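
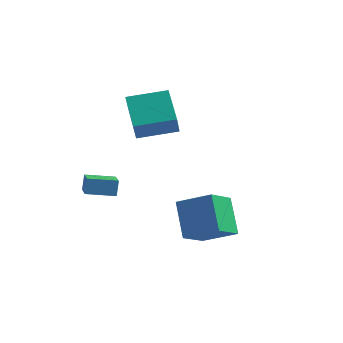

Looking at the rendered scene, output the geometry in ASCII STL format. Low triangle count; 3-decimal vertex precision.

solid 
facet normal -0.419 0.446 0.791
outer loop
vertex 1.295 -1.666 -1.672
vertex 2.852 -1.433 -0.979
vertex 1.419 -0.162 -2.455
endloop
endfacet
facet normal -0.905 -0.135 -0.403
outer loop
vertex 2.248 -1.047 -4.021
vertex 1.295 -1.666 -1.672
vertex 1.419 -0.162 -2.455
endloop
endfacet
facet normal -0.418 0.447 0.791
outer loop
vertex 1.419 -0.162 -2.455
vertex 2.852 -1.433 -0.979
vertex 2.976 0.07 -1.763
endloop
endfacet
facet normal 0.073 0.884 -0.461
outer loop
vertex 2.976 0.07 -1.763
vertex 2.248 -1.047 -4.021
vertex 1.419 -0.162 -2.455
endloop
endfacet
facet normal -0.073 -0.884 0.461
outer loop
vertex 1.295 -1.666 -1.672
vertex 3.681 -2.318 -2.545
vertex 2.852 -1.433 -0.979
endloop
endfacet
facet normal -0.905 -0.136 -0.403
outer loop
vertex 2.124 -2.55 -3.237
vertex 1.295 -1.666 -1.672
vertex 2.248 -1.047 -4.021
endloop
endfacet
facet normal -0.073 -0.884 0.461
outer loop
vertex 2.124 -2.55 -3.237
vertex 3.681 -2.318 -2.545
vertex 1.295 -1.666 -1.672
endloop
endfacet
facet normal 0.905 0.135 0.403
outer loop
vertex 2.852 -1.433 -0.979
vertex 3.681 -2.318 -2.545
vertex 2.976 0.07 -1.763
endloop
endfacet
facet normal 0.073 0.884 -0.461
outer loop
vertex 3.805 -0.814 -3.328
vertex 2.248 -1.047 -4.021
vertex 2.976 0.07 -1.763
endloop
endfacet
facet normal 0.905 0.135 0.403
outer loop
vertex 2.976 0.07 -1.763
vertex 3.681 -2.318 -2.545
vertex 3.805 -0.814 -3.328
endloop
endfacet
facet normal 0.419 -0.447 -0.791
outer loop
vertex 3.805 -0.814 -3.328
vertex 2.124 -2.55 -3.237
vertex 2.248 -1.047 -4.021
endloop
endfacet
facet normal 0.418 -0.446 -0.791
outer loop
vertex 3.681 -2.318 -2.545
vertex 2.124 -2.55 -3.237
vertex 3.805 -0.814 -3.328
endloop
endfacet
facet normal -0.575 0.777 -0.258
outer loop
vertex -3.314 -1.488 -1.115
vertex -2.202 -0.727 -1.301
vertex -3.282 -1.731 -1.918
endloop
endfacet
facet normal -0.818 -0.559 0.137
outer loop
vertex -2.438 -2.873 -1.539
vertex -3.314 -1.488 -1.115
vertex -3.282 -1.731 -1.918
endloop
endfacet
facet normal -0.575 0.777 -0.258
outer loop
vertex -3.282 -1.731 -1.918
vertex -2.202 -0.727 -1.301
vertex -2.17 -0.97 -2.104
endloop
endfacet
facet normal 0.038 -0.289 -0.956
outer loop
vertex -2.17 -0.97 -2.104
vertex -2.438 -2.873 -1.539
vertex -3.282 -1.731 -1.918
endloop
endfacet
facet normal -0.038 0.289 0.956
outer loop
vertex -3.314 -1.488 -1.115
vertex -1.358 -1.869 -0.922
vertex -2.202 -0.727 -1.301
endloop
endfacet
facet normal -0.818 -0.559 0.137
outer loop
vertex -2.47 -2.63 -0.736
vertex -3.314 -1.488 -1.115
vertex -2.438 -2.873 -1.539
endloop
endfacet
facet normal -0.038 0.289 0.956
outer loop
vertex -2.47 -2.63 -0.736
vertex -1.358 -1.869 -0.922
vertex -3.314 -1.488 -1.115
endloop
endfacet
facet normal 0.818 0.559 -0.137
outer loop
vertex -2.202 -0.727 -1.301
vertex -1.358 -1.869 -0.922
vertex -2.17 -0.97 -2.104
endloop
endfacet
facet normal 0.038 -0.289 -0.956
outer loop
vertex -1.326 -2.112 -1.725
vertex -2.438 -2.873 -1.539
vertex -2.17 -0.97 -2.104
endloop
endfacet
facet normal 0.818 0.559 -0.137
outer loop
vertex -2.17 -0.97 -2.104
vertex -1.358 -1.869 -0.922
vertex -1.326 -2.112 -1.725
endloop
endfacet
facet normal 0.575 -0.777 0.258
outer loop
vertex -1.326 -2.112 -1.725
vertex -2.47 -2.63 -0.736
vertex -2.438 -2.873 -1.539
endloop
endfacet
facet normal 0.575 -0.777 0.258
outer loop
vertex -1.358 -1.869 -0.922
vertex -2.47 -2.63 -0.736
vertex -1.326 -2.112 -1.725
endloop
endfacet
facet normal -0.554 0.616 0.560
outer loop
vertex -3.152 1.763 2.473
vertex -1.588 2.858 2.818
vertex -3.408 2.445 1.47
endloop
endfacet
facet normal -0.806 -0.564 -0.178
outer loop
vertex -2.272 1.182 0.322
vertex -3.152 1.763 2.473
vertex -3.408 2.445 1.47
endloop
endfacet
facet normal -0.554 0.616 0.560
outer loop
vertex -3.408 2.445 1.47
vertex -1.588 2.858 2.818
vertex -1.844 3.54 1.814
endloop
endfacet
facet normal -0.207 0.550 -0.809
outer loop
vertex -1.844 3.54 1.814
vertex -2.272 1.182 0.322
vertex -3.408 2.445 1.47
endloop
endfacet
facet normal 0.206 -0.550 0.809
outer loop
vertex -3.152 1.763 2.473
vertex -0.452 1.595 1.67
vertex -1.588 2.858 2.818
endloop
endfacet
facet normal -0.806 -0.564 -0.178
outer loop
vertex -2.016 0.5 1.326
vertex -3.152 1.763 2.473
vertex -2.272 1.182 0.322
endloop
endfacet
facet normal 0.207 -0.549 0.810
outer loop
vertex -2.016 0.5 1.326
vertex -0.452 1.595 1.67
vertex -3.152 1.763 2.473
endloop
endfacet
facet normal 0.806 0.564 0.178
outer loop
vertex -1.588 2.858 2.818
vertex -0.452 1.595 1.67
vertex -1.844 3.54 1.814
endloop
endfacet
facet normal -0.206 0.550 -0.810
outer loop
vertex -0.708 2.277 0.667
vertex -2.272 1.182 0.322
vertex -1.844 3.54 1.814
endloop
endfacet
facet normal 0.806 0.564 0.178
outer loop
vertex -1.844 3.54 1.814
vertex -0.452 1.595 1.67
vertex -0.708 2.277 0.667
endloop
endfacet
facet normal 0.555 -0.616 -0.560
outer loop
vertex -0.708 2.277 0.667
vertex -2.016 0.5 1.326
vertex -2.272 1.182 0.322
endloop
endfacet
facet normal 0.554 -0.616 -0.560
outer loop
vertex -0.452 1.595 1.67
vertex -2.016 0.5 1.326
vertex -0.708 2.277 0.667
endloop
endfacet

endsolid


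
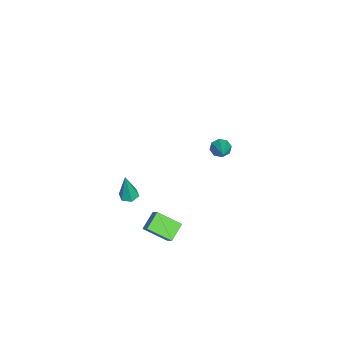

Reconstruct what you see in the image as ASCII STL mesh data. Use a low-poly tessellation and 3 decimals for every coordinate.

solid 
facet normal -0.594 -0.422 -0.685
outer loop
vertex 2.946 -1.34 -1.805
vertex 2.936 -0.025 -2.606
vertex 3.879 -1.693 -2.397
endloop
endfacet
facet normal 0.006 -0.855 0.519
outer loop
vertex 4.384 -1.335 -1.814
vertex 2.946 -1.34 -1.805
vertex 3.879 -1.693 -2.397
endloop
endfacet
facet normal -0.594 -0.422 -0.685
outer loop
vertex 3.879 -1.693 -2.397
vertex 2.936 -0.025 -2.606
vertex 3.869 -0.378 -3.197
endloop
endfacet
facet normal 0.805 -0.304 -0.510
outer loop
vertex 3.869 -0.378 -3.197
vertex 4.384 -1.335 -1.814
vertex 3.879 -1.693 -2.397
endloop
endfacet
facet normal -0.805 0.304 0.510
outer loop
vertex 2.946 -1.34 -1.805
vertex 3.441 0.333 -2.023
vertex 2.936 -0.025 -2.606
endloop
endfacet
facet normal 0.006 -0.854 0.520
outer loop
vertex 3.451 -0.982 -1.223
vertex 2.946 -1.34 -1.805
vertex 4.384 -1.335 -1.814
endloop
endfacet
facet normal -0.804 0.304 0.511
outer loop
vertex 3.451 -0.982 -1.223
vertex 3.441 0.333 -2.023
vertex 2.946 -1.34 -1.805
endloop
endfacet
facet normal -0.006 0.854 -0.520
outer loop
vertex 2.936 -0.025 -2.606
vertex 3.441 0.333 -2.023
vertex 3.869 -0.378 -3.197
endloop
endfacet
facet normal 0.804 -0.305 -0.510
outer loop
vertex 4.374 -0.02 -2.615
vertex 4.384 -1.335 -1.814
vertex 3.869 -0.378 -3.197
endloop
endfacet
facet normal -0.007 0.854 -0.520
outer loop
vertex 3.869 -0.378 -3.197
vertex 3.441 0.333 -2.023
vertex 4.374 -0.02 -2.615
endloop
endfacet
facet normal 0.594 0.422 0.685
outer loop
vertex 4.374 -0.02 -2.615
vertex 3.451 -0.982 -1.223
vertex 4.384 -1.335 -1.814
endloop
endfacet
facet normal 0.594 0.421 0.685
outer loop
vertex 3.441 0.333 -2.023
vertex 3.451 -0.982 -1.223
vertex 4.374 -0.02 -2.615
endloop
endfacet
facet normal -0.152 0.073 -0.986
outer loop
vertex 4.028 -2.205 0.043
vertex 3.545 -2.464 0.098
vertex 3.57 -1.915 0.135
endloop
endfacet
facet normal 0.553 0.799 0.236
outer loop
vertex 4.028 -2.205 0.043
vertex 3.57 -1.915 0.135
vertex 3.815 -2.596 1.862
endloop
endfacet
facet normal -0.151 0.073 -0.986
outer loop
vertex 3.57 -1.915 0.135
vertex 3.545 -2.464 0.098
vertex 3.087 -2.173 0.19
endloop
endfacet
facet normal -0.400 0.832 0.385
outer loop
vertex 3.57 -1.915 0.135
vertex 3.087 -2.173 0.19
vertex 3.815 -2.596 1.862
endloop
endfacet
facet normal -0.150 0.075 -0.986
outer loop
vertex 3.087 -2.173 0.19
vertex 3.545 -2.464 0.098
vertex 3.062 -2.722 0.152
endloop
endfacet
facet normal -0.915 0.014 0.402
outer loop
vertex 3.087 -2.173 0.19
vertex 3.062 -2.722 0.152
vertex 3.815 -2.596 1.862
endloop
endfacet
facet normal -0.150 0.075 -0.986
outer loop
vertex 3.062 -2.722 0.152
vertex 3.545 -2.464 0.098
vertex 3.521 -3.012 0.06
endloop
endfacet
facet normal -0.475 -0.837 0.271
outer loop
vertex 3.062 -2.722 0.152
vertex 3.521 -3.012 0.06
vertex 3.815 -2.596 1.862
endloop
endfacet
facet normal -0.151 0.075 -0.986
outer loop
vertex 3.521 -3.012 0.06
vertex 3.545 -2.464 0.098
vertex 4.003 -2.754 0.006
endloop
endfacet
facet normal 0.479 -0.869 0.123
outer loop
vertex 3.521 -3.012 0.06
vertex 4.003 -2.754 0.006
vertex 3.815 -2.596 1.862
endloop
endfacet
facet normal -0.152 0.073 -0.986
outer loop
vertex 4.003 -2.754 0.006
vertex 3.545 -2.464 0.098
vertex 4.028 -2.205 0.043
endloop
endfacet
facet normal 0.993 -0.052 0.105
outer loop
vertex 4.003 -2.754 0.006
vertex 4.028 -2.205 0.043
vertex 3.815 -2.596 1.862
endloop
endfacet
facet normal -0.839 -0.219 -0.497
outer loop
vertex -4.059 1.209 -3.122
vertex -4.34 1.055 -2.58
vertex -4.28 1.585 -2.915
endloop
endfacet
facet normal 0.511 0.625 -0.590
outer loop
vertex -4.059 1.209 -3.122
vertex -4.28 1.585 -2.915
vertex -2.62 1.505 -1.56
endloop
endfacet
facet normal -0.839 -0.220 -0.498
outer loop
vertex -4.28 1.585 -2.915
vertex -4.34 1.055 -2.58
vertex -4.536 1.65 -2.512
endloop
endfacet
facet normal 0.117 0.989 -0.085
outer loop
vertex -4.28 1.585 -2.915
vertex -4.536 1.65 -2.512
vertex -2.62 1.505 -1.56
endloop
endfacet
facet normal -0.840 -0.220 -0.496
outer loop
vertex -4.536 1.65 -2.512
vertex -4.34 1.055 -2.58
vertex -4.677 1.367 -2.148
endloop
endfacet
facet normal -0.211 0.810 0.548
outer loop
vertex -4.536 1.65 -2.512
vertex -4.677 1.367 -2.148
vertex -2.62 1.505 -1.56
endloop
endfacet
facet normal -0.840 -0.219 -0.497
outer loop
vertex -4.677 1.367 -2.148
vertex -4.34 1.055 -2.58
vertex -4.621 0.901 -2.037
endloop
endfacet
facet normal -0.282 0.190 0.940
outer loop
vertex -4.677 1.367 -2.148
vertex -4.621 0.901 -2.037
vertex -2.62 1.505 -1.56
endloop
endfacet
facet normal -0.840 -0.218 -0.497
outer loop
vertex -4.621 0.901 -2.037
vertex -4.34 1.055 -2.58
vertex -4.401 0.525 -2.244
endloop
endfacet
facet normal -0.053 -0.505 0.861
outer loop
vertex -4.621 0.901 -2.037
vertex -4.401 0.525 -2.244
vertex -2.62 1.505 -1.56
endloop
endfacet
facet normal -0.840 -0.218 -0.497
outer loop
vertex -4.401 0.525 -2.244
vertex -4.34 1.055 -2.58
vertex -4.145 0.46 -2.648
endloop
endfacet
facet normal 0.342 -0.870 0.356
outer loop
vertex -4.401 0.525 -2.244
vertex -4.145 0.46 -2.648
vertex -2.62 1.505 -1.56
endloop
endfacet
facet normal -0.839 -0.218 -0.498
outer loop
vertex -4.145 0.46 -2.648
vertex -4.34 1.055 -2.58
vertex -4.003 0.743 -3.011
endloop
endfacet
facet normal 0.669 -0.690 -0.276
outer loop
vertex -4.145 0.46 -2.648
vertex -4.003 0.743 -3.011
vertex -2.62 1.505 -1.56
endloop
endfacet
facet normal -0.839 -0.219 -0.497
outer loop
vertex -4.003 0.743 -3.011
vertex -4.34 1.055 -2.58
vertex -4.059 1.209 -3.122
endloop
endfacet
facet normal 0.740 -0.070 -0.669
outer loop
vertex -4.003 0.743 -3.011
vertex -4.059 1.209 -3.122
vertex -2.62 1.505 -1.56
endloop
endfacet

endsolid


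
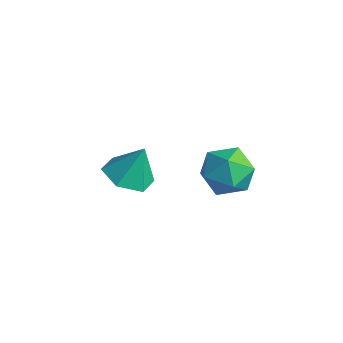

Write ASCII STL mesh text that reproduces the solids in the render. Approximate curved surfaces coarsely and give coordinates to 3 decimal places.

solid 
facet normal -0.995 -0.076 0.071
outer loop
vertex 3.241 -0.782 1.004
vertex 3.282 -1.509 0.797
vertex 3.32 -1.321 1.53
endloop
endfacet
facet normal -0.744 0.408 0.530
outer loop
vertex 3.241 -0.782 1.004
vertex 3.32 -1.321 1.53
vertex 3.713 -0.677 1.586
endloop
endfacet
facet normal -0.394 0.906 0.156
outer loop
vertex 3.241 -0.782 1.004
vertex 3.713 -0.677 1.586
vertex 3.919 -0.467 0.889
endloop
endfacet
facet normal -0.429 0.729 -0.534
outer loop
vertex 3.241 -0.782 1.004
vertex 3.919 -0.467 0.889
vertex 3.653 -0.981 0.401
endloop
endfacet
facet normal -0.800 0.122 -0.587
outer loop
vertex 3.241 -0.782 1.004
vertex 3.653 -0.981 0.401
vertex 3.282 -1.509 0.797
endloop
endfacet
facet normal -0.273 0.084 0.958
outer loop
vertex 3.713 -0.677 1.586
vertex 3.32 -1.321 1.53
vertex 4.047 -1.339 1.739
endloop
endfacet
facet normal -0.679 -0.702 0.215
outer loop
vertex 3.32 -1.321 1.53
vertex 3.282 -1.509 0.797
vertex 3.781 -1.853 1.251
endloop
endfacet
facet normal -0.365 -0.381 -0.850
outer loop
vertex 3.282 -1.509 0.797
vertex 3.653 -0.981 0.401
vertex 3.987 -1.643 0.554
endloop
endfacet
facet normal 0.234 0.603 -0.763
outer loop
vertex 3.653 -0.981 0.401
vertex 3.919 -0.467 0.889
vertex 4.38 -0.999 0.61
endloop
endfacet
facet normal 0.291 0.889 0.354
outer loop
vertex 3.919 -0.467 0.889
vertex 3.713 -0.677 1.586
vertex 4.418 -0.811 1.343
endloop
endfacet
facet normal 0.429 -0.729 0.534
outer loop
vertex 4.459 -1.538 1.136
vertex 4.047 -1.339 1.739
vertex 3.781 -1.853 1.251
endloop
endfacet
facet normal 0.394 -0.906 -0.156
outer loop
vertex 4.459 -1.538 1.136
vertex 3.781 -1.853 1.251
vertex 3.987 -1.643 0.554
endloop
endfacet
facet normal 0.744 -0.408 -0.530
outer loop
vertex 4.459 -1.538 1.136
vertex 3.987 -1.643 0.554
vertex 4.38 -0.999 0.61
endloop
endfacet
facet normal 0.995 0.076 -0.071
outer loop
vertex 4.459 -1.538 1.136
vertex 4.38 -0.999 0.61
vertex 4.418 -0.811 1.343
endloop
endfacet
facet normal 0.800 -0.122 0.587
outer loop
vertex 4.459 -1.538 1.136
vertex 4.418 -0.811 1.343
vertex 4.047 -1.339 1.739
endloop
endfacet
facet normal -0.234 -0.603 0.763
outer loop
vertex 3.781 -1.853 1.251
vertex 4.047 -1.339 1.739
vertex 3.32 -1.321 1.53
endloop
endfacet
facet normal -0.291 -0.889 -0.354
outer loop
vertex 3.987 -1.643 0.554
vertex 3.781 -1.853 1.251
vertex 3.282 -1.509 0.797
endloop
endfacet
facet normal 0.273 -0.084 -0.958
outer loop
vertex 4.38 -0.999 0.61
vertex 3.987 -1.643 0.554
vertex 3.653 -0.981 0.401
endloop
endfacet
facet normal 0.679 0.702 -0.215
outer loop
vertex 4.418 -0.811 1.343
vertex 4.38 -0.999 0.61
vertex 3.919 -0.467 0.889
endloop
endfacet
facet normal 0.365 0.381 0.850
outer loop
vertex 4.047 -1.339 1.739
vertex 4.418 -0.811 1.343
vertex 3.713 -0.677 1.586
endloop
endfacet
facet normal -0.203 -0.352 -0.914
outer loop
vertex 1.488 -1.403 -0.87
vertex 1.091 -1.929 -0.579
vertex 0.785 -1.301 -0.753
endloop
endfacet
facet normal 0.165 0.977 0.137
outer loop
vertex 1.488 -1.403 -0.87
vertex 0.785 -1.301 -0.753
vertex 1.309 -1.551 0.399
endloop
endfacet
facet normal -0.205 -0.353 -0.913
outer loop
vertex 0.785 -1.301 -0.753
vertex 1.091 -1.929 -0.579
vertex 0.388 -1.826 -0.461
endloop
endfacet
facet normal -0.596 0.684 0.420
outer loop
vertex 0.785 -1.301 -0.753
vertex 0.388 -1.826 -0.461
vertex 1.309 -1.551 0.399
endloop
endfacet
facet normal -0.205 -0.353 -0.913
outer loop
vertex 0.388 -1.826 -0.461
vertex 1.091 -1.929 -0.579
vertex 0.694 -2.454 -0.287
endloop
endfacet
facet normal -0.659 -0.115 0.743
outer loop
vertex 0.388 -1.826 -0.461
vertex 0.694 -2.454 -0.287
vertex 1.309 -1.551 0.399
endloop
endfacet
facet normal -0.204 -0.354 -0.913
outer loop
vertex 0.694 -2.454 -0.287
vertex 1.091 -1.929 -0.579
vertex 1.397 -2.557 -0.404
endloop
endfacet
facet normal 0.039 -0.621 0.783
outer loop
vertex 0.694 -2.454 -0.287
vertex 1.397 -2.557 -0.404
vertex 1.309 -1.551 0.399
endloop
endfacet
facet normal -0.203 -0.353 -0.913
outer loop
vertex 1.397 -2.557 -0.404
vertex 1.091 -1.929 -0.579
vertex 1.794 -2.031 -0.696
endloop
endfacet
facet normal 0.802 -0.328 0.499
outer loop
vertex 1.397 -2.557 -0.404
vertex 1.794 -2.031 -0.696
vertex 1.309 -1.551 0.399
endloop
endfacet
facet normal -0.203 -0.352 -0.914
outer loop
vertex 1.794 -2.031 -0.696
vertex 1.091 -1.929 -0.579
vertex 1.488 -1.403 -0.87
endloop
endfacet
facet normal 0.865 0.470 0.177
outer loop
vertex 1.794 -2.031 -0.696
vertex 1.488 -1.403 -0.87
vertex 1.309 -1.551 0.399
endloop
endfacet

endsolid


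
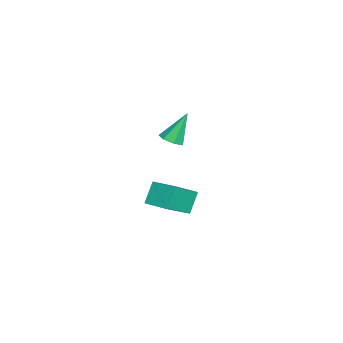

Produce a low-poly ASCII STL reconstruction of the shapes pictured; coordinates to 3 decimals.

solid 
facet normal -0.512 0.228 0.828
outer loop
vertex 3.602 -4.324 0.622
vertex 4.433 -3.05 0.784
vertex 2.184 -3.25 -0.55
endloop
endfacet
facet normal -0.543 -0.833 -0.106
outer loop
vertex 2.947 -3.59 -1.784
vertex 3.602 -4.324 0.622
vertex 2.184 -3.25 -0.55
endloop
endfacet
facet normal -0.512 0.228 0.828
outer loop
vertex 2.184 -3.25 -0.55
vertex 4.433 -3.05 0.784
vertex 3.015 -1.976 -0.387
endloop
endfacet
facet normal -0.665 0.504 -0.550
outer loop
vertex 3.015 -1.976 -0.387
vertex 2.947 -3.59 -1.784
vertex 2.184 -3.25 -0.55
endloop
endfacet
facet normal 0.666 -0.504 0.550
outer loop
vertex 3.602 -4.324 0.622
vertex 5.196 -3.39 -0.45
vertex 4.433 -3.05 0.784
endloop
endfacet
facet normal -0.543 -0.833 -0.106
outer loop
vertex 4.365 -4.664 -0.613
vertex 3.602 -4.324 0.622
vertex 2.947 -3.59 -1.784
endloop
endfacet
facet normal 0.666 -0.504 0.550
outer loop
vertex 4.365 -4.664 -0.613
vertex 5.196 -3.39 -0.45
vertex 3.602 -4.324 0.622
endloop
endfacet
facet normal 0.543 0.833 0.106
outer loop
vertex 4.433 -3.05 0.784
vertex 5.196 -3.39 -0.45
vertex 3.015 -1.976 -0.387
endloop
endfacet
facet normal -0.666 0.504 -0.550
outer loop
vertex 3.778 -2.316 -1.622
vertex 2.947 -3.59 -1.784
vertex 3.015 -1.976 -0.387
endloop
endfacet
facet normal 0.543 0.833 0.106
outer loop
vertex 3.015 -1.976 -0.387
vertex 5.196 -3.39 -0.45
vertex 3.778 -2.316 -1.622
endloop
endfacet
facet normal 0.511 -0.228 -0.829
outer loop
vertex 3.778 -2.316 -1.622
vertex 4.365 -4.664 -0.613
vertex 2.947 -3.59 -1.784
endloop
endfacet
facet normal 0.512 -0.228 -0.828
outer loop
vertex 5.196 -3.39 -0.45
vertex 4.365 -4.664 -0.613
vertex 3.778 -2.316 -1.622
endloop
endfacet
facet normal 0.270 -0.391 -0.880
outer loop
vertex -2.644 -4.582 0.344
vertex -3.237 -4.183 -0.015
vertex -2.483 -3.948 0.112
endloop
endfacet
facet normal 0.802 0.015 0.597
outer loop
vertex -2.644 -4.582 0.344
vertex -2.483 -3.948 0.112
vertex -3.823 -3.337 1.895
endloop
endfacet
facet normal 0.270 -0.391 -0.880
outer loop
vertex -2.483 -3.948 0.112
vertex -3.237 -4.183 -0.015
vertex -2.89 -3.491 -0.216
endloop
endfacet
facet normal 0.639 0.734 0.229
outer loop
vertex -2.483 -3.948 0.112
vertex -2.89 -3.491 -0.216
vertex -3.823 -3.337 1.895
endloop
endfacet
facet normal 0.269 -0.391 -0.880
outer loop
vertex -2.89 -3.491 -0.216
vertex -3.237 -4.183 -0.015
vertex -3.559 -3.555 -0.392
endloop
endfacet
facet normal -0.068 0.992 -0.102
outer loop
vertex -2.89 -3.491 -0.216
vertex -3.559 -3.555 -0.392
vertex -3.823 -3.337 1.895
endloop
endfacet
facet normal 0.270 -0.390 -0.880
outer loop
vertex -3.559 -3.555 -0.392
vertex -3.237 -4.183 -0.015
vertex -3.985 -4.092 -0.285
endloop
endfacet
facet normal -0.789 0.596 -0.148
outer loop
vertex -3.559 -3.555 -0.392
vertex -3.985 -4.092 -0.285
vertex -3.823 -3.337 1.895
endloop
endfacet
facet normal 0.270 -0.391 -0.880
outer loop
vertex -3.985 -4.092 -0.285
vertex -3.237 -4.183 -0.015
vertex -3.848 -4.698 0.026
endloop
endfacet
facet normal -0.980 -0.156 0.127
outer loop
vertex -3.985 -4.092 -0.285
vertex -3.848 -4.698 0.026
vertex -3.823 -3.337 1.895
endloop
endfacet
facet normal 0.269 -0.390 -0.881
outer loop
vertex -3.848 -4.698 0.026
vertex -3.237 -4.183 -0.015
vertex -3.251 -4.916 0.305
endloop
endfacet
facet normal -0.496 -0.699 0.515
outer loop
vertex -3.848 -4.698 0.026
vertex -3.251 -4.916 0.305
vertex -3.823 -3.337 1.895
endloop
endfacet
facet normal 0.271 -0.389 -0.880
outer loop
vertex -3.251 -4.916 0.305
vertex -3.237 -4.183 -0.015
vertex -2.644 -4.582 0.344
endloop
endfacet
facet normal 0.296 -0.622 0.725
outer loop
vertex -3.251 -4.916 0.305
vertex -2.644 -4.582 0.344
vertex -3.823 -3.337 1.895
endloop
endfacet

endsolid


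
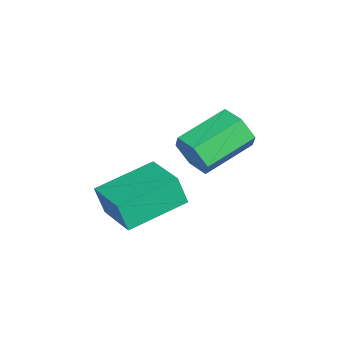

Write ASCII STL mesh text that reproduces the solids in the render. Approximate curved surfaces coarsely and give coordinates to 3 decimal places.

solid 
facet normal -0.915 -0.371 -0.160
outer loop
vertex -0.515 -4.674 2.149
vertex -1.212 -3.131 2.551
vertex -0.464 -4.423 1.276
endloop
endfacet
facet normal 0.401 -0.886 -0.231
outer loop
vertex 0.752 -3.929 1.489
vertex -0.515 -4.674 2.149
vertex -0.464 -4.423 1.276
endloop
endfacet
facet normal -0.915 -0.371 -0.160
outer loop
vertex -0.464 -4.423 1.276
vertex -1.212 -3.131 2.551
vertex -1.161 -2.88 1.678
endloop
endfacet
facet normal 0.056 0.275 -0.960
outer loop
vertex -1.161 -2.88 1.678
vertex 0.752 -3.929 1.489
vertex -0.464 -4.423 1.276
endloop
endfacet
facet normal -0.056 -0.275 0.960
outer loop
vertex -0.515 -4.674 2.149
vertex 0.004 -2.637 2.764
vertex -1.212 -3.131 2.551
endloop
endfacet
facet normal 0.401 -0.886 -0.231
outer loop
vertex 0.701 -4.18 2.362
vertex -0.515 -4.674 2.149
vertex 0.752 -3.929 1.489
endloop
endfacet
facet normal -0.056 -0.275 0.960
outer loop
vertex 0.701 -4.18 2.362
vertex 0.004 -2.637 2.764
vertex -0.515 -4.674 2.149
endloop
endfacet
facet normal -0.401 0.886 0.231
outer loop
vertex -1.212 -3.131 2.551
vertex 0.004 -2.637 2.764
vertex -1.161 -2.88 1.678
endloop
endfacet
facet normal 0.056 0.275 -0.960
outer loop
vertex 0.055 -2.386 1.891
vertex 0.752 -3.929 1.489
vertex -1.161 -2.88 1.678
endloop
endfacet
facet normal -0.401 0.886 0.231
outer loop
vertex -1.161 -2.88 1.678
vertex 0.004 -2.637 2.764
vertex 0.055 -2.386 1.891
endloop
endfacet
facet normal 0.915 0.371 0.160
outer loop
vertex 0.055 -2.386 1.891
vertex 0.701 -4.18 2.362
vertex 0.752 -3.929 1.489
endloop
endfacet
facet normal 0.915 0.371 0.160
outer loop
vertex 0.004 -2.637 2.764
vertex 0.701 -4.18 2.362
vertex 0.055 -2.386 1.891
endloop
endfacet
facet normal 0.466 -0.826 -0.316
outer loop
vertex -1.368 -2.09 2.852
vertex -1.769 -2.097 2.278
vertex -1.16 -1.752 2.275
endloop
endfacet
facet normal 0.833 0.290 0.470
outer loop
vertex -1.368 -2.09 2.852
vertex -1.16 -1.752 2.275
vertex -2.109 -0.776 3.355
endloop
endfacet
facet normal 0.834 0.290 0.470
outer loop
vertex -2.109 -0.776 3.355
vertex -1.16 -1.752 2.275
vertex -1.902 -0.438 2.779
endloop
endfacet
facet normal -0.466 0.826 0.317
outer loop
vertex -2.109 -0.776 3.355
vertex -1.902 -0.438 2.779
vertex -2.511 -0.783 2.782
endloop
endfacet
facet normal 0.466 -0.825 -0.318
outer loop
vertex -1.16 -1.752 2.275
vertex -1.769 -2.097 2.278
vertex -1.562 -1.758 1.702
endloop
endfacet
facet normal 0.673 0.564 -0.478
outer loop
vertex -1.16 -1.752 2.275
vertex -1.562 -1.758 1.702
vertex -1.902 -0.438 2.779
endloop
endfacet
facet normal 0.674 0.563 -0.478
outer loop
vertex -1.902 -0.438 2.779
vertex -1.562 -1.758 1.702
vertex -2.303 -0.445 2.205
endloop
endfacet
facet normal -0.466 0.826 0.316
outer loop
vertex -1.902 -0.438 2.779
vertex -2.303 -0.445 2.205
vertex -2.511 -0.783 2.782
endloop
endfacet
facet normal 0.467 -0.825 -0.318
outer loop
vertex -1.562 -1.758 1.702
vertex -1.769 -2.097 2.278
vertex -2.171 -2.104 1.705
endloop
endfacet
facet normal -0.160 0.273 -0.949
outer loop
vertex -1.562 -1.758 1.702
vertex -2.171 -2.104 1.705
vertex -2.303 -0.445 2.205
endloop
endfacet
facet normal -0.159 0.273 -0.949
outer loop
vertex -2.303 -0.445 2.205
vertex -2.171 -2.104 1.705
vertex -2.912 -0.79 2.208
endloop
endfacet
facet normal -0.466 0.826 0.316
outer loop
vertex -2.303 -0.445 2.205
vertex -2.912 -0.79 2.208
vertex -2.511 -0.783 2.782
endloop
endfacet
facet normal 0.466 -0.826 -0.317
outer loop
vertex -2.171 -2.104 1.705
vertex -1.769 -2.097 2.278
vertex -2.378 -2.442 2.281
endloop
endfacet
facet normal -0.834 -0.290 -0.470
outer loop
vertex -2.171 -2.104 1.705
vertex -2.378 -2.442 2.281
vertex -2.912 -0.79 2.208
endloop
endfacet
facet normal -0.833 -0.290 -0.470
outer loop
vertex -2.912 -0.79 2.208
vertex -2.378 -2.442 2.281
vertex -3.12 -1.128 2.785
endloop
endfacet
facet normal -0.466 0.826 0.316
outer loop
vertex -2.912 -0.79 2.208
vertex -3.12 -1.128 2.785
vertex -2.511 -0.783 2.782
endloop
endfacet
facet normal 0.466 -0.826 -0.316
outer loop
vertex -2.378 -2.442 2.281
vertex -1.769 -2.097 2.278
vertex -1.977 -2.435 2.855
endloop
endfacet
facet normal -0.674 -0.564 0.478
outer loop
vertex -2.378 -2.442 2.281
vertex -1.977 -2.435 2.855
vertex -3.12 -1.128 2.785
endloop
endfacet
facet normal -0.674 -0.563 0.478
outer loop
vertex -3.12 -1.128 2.785
vertex -1.977 -2.435 2.855
vertex -2.718 -1.122 3.358
endloop
endfacet
facet normal -0.466 0.825 0.318
outer loop
vertex -3.12 -1.128 2.785
vertex -2.718 -1.122 3.358
vertex -2.511 -0.783 2.782
endloop
endfacet
facet normal 0.466 -0.826 -0.316
outer loop
vertex -1.977 -2.435 2.855
vertex -1.769 -2.097 2.278
vertex -1.368 -2.09 2.852
endloop
endfacet
facet normal 0.160 -0.273 0.949
outer loop
vertex -1.977 -2.435 2.855
vertex -1.368 -2.09 2.852
vertex -2.718 -1.122 3.358
endloop
endfacet
facet normal 0.160 -0.273 0.949
outer loop
vertex -2.718 -1.122 3.358
vertex -1.368 -2.09 2.852
vertex -2.109 -0.776 3.355
endloop
endfacet
facet normal -0.467 0.825 0.318
outer loop
vertex -2.718 -1.122 3.358
vertex -2.109 -0.776 3.355
vertex -2.511 -0.783 2.782
endloop
endfacet

endsolid


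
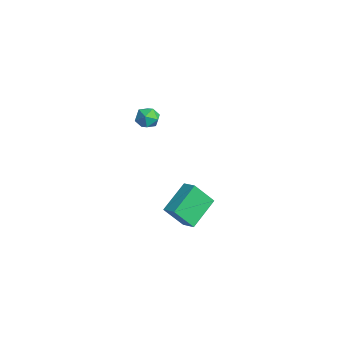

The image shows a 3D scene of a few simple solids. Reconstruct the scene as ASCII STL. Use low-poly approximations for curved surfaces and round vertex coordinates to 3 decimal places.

solid 
facet normal -0.890 -0.288 -0.355
outer loop
vertex -2.44 0.865 -3.002
vertex -3.338 2.389 -1.987
vertex -2.231 1.889 -4.356
endloop
endfacet
facet normal 0.441 -0.747 -0.497
outer loop
vertex -1.422 2.151 -4.033
vertex -2.44 0.865 -3.002
vertex -2.231 1.889 -4.356
endloop
endfacet
facet normal -0.890 -0.288 -0.355
outer loop
vertex -2.231 1.889 -4.356
vertex -3.338 2.389 -1.987
vertex -3.129 3.413 -3.341
endloop
endfacet
facet normal 0.122 0.599 -0.791
outer loop
vertex -3.129 3.413 -3.341
vertex -1.422 2.151 -4.033
vertex -2.231 1.889 -4.356
endloop
endfacet
facet normal -0.122 -0.599 0.791
outer loop
vertex -2.44 0.865 -3.002
vertex -2.529 2.651 -1.664
vertex -3.338 2.389 -1.987
endloop
endfacet
facet normal 0.441 -0.747 -0.497
outer loop
vertex -1.631 1.127 -2.679
vertex -2.44 0.865 -3.002
vertex -1.422 2.151 -4.033
endloop
endfacet
facet normal -0.122 -0.599 0.791
outer loop
vertex -1.631 1.127 -2.679
vertex -2.529 2.651 -1.664
vertex -2.44 0.865 -3.002
endloop
endfacet
facet normal -0.441 0.747 0.497
outer loop
vertex -3.338 2.389 -1.987
vertex -2.529 2.651 -1.664
vertex -3.129 3.413 -3.341
endloop
endfacet
facet normal 0.122 0.599 -0.791
outer loop
vertex -2.32 3.675 -3.018
vertex -1.422 2.151 -4.033
vertex -3.129 3.413 -3.341
endloop
endfacet
facet normal -0.441 0.747 0.497
outer loop
vertex -3.129 3.413 -3.341
vertex -2.529 2.651 -1.664
vertex -2.32 3.675 -3.018
endloop
endfacet
facet normal 0.890 0.288 0.355
outer loop
vertex -2.32 3.675 -3.018
vertex -1.631 1.127 -2.679
vertex -1.422 2.151 -4.033
endloop
endfacet
facet normal 0.890 0.288 0.355
outer loop
vertex -2.529 2.651 -1.664
vertex -1.631 1.127 -2.679
vertex -2.32 3.675 -3.018
endloop
endfacet
facet normal 0.341 0.813 0.472
outer loop
vertex -3.458 1.087 3.66
vertex -3.357 0.69 4.271
vertex -2.815 0.749 3.777
endloop
endfacet
facet normal 0.485 0.845 -0.226
outer loop
vertex -3.458 1.087 3.66
vertex -2.815 0.749 3.777
vertex -3.117 0.743 3.106
endloop
endfacet
facet normal -0.132 0.804 -0.580
outer loop
vertex -3.458 1.087 3.66
vertex -3.117 0.743 3.106
vertex -3.846 0.68 3.185
endloop
endfacet
facet normal -0.658 0.746 -0.102
outer loop
vertex -3.458 1.087 3.66
vertex -3.846 0.68 3.185
vertex -3.995 0.647 3.905
endloop
endfacet
facet normal -0.366 0.752 0.549
outer loop
vertex -3.458 1.087 3.66
vertex -3.995 0.647 3.905
vertex -3.357 0.69 4.271
endloop
endfacet
facet normal 0.876 0.273 -0.397
outer loop
vertex -3.117 0.743 3.106
vertex -2.815 0.749 3.777
vertex -2.805 0.133 3.375
endloop
endfacet
facet normal 0.644 0.221 0.733
outer loop
vertex -2.815 0.749 3.777
vertex -3.357 0.69 4.271
vertex -2.954 0.1 4.095
endloop
endfacet
facet normal -0.500 0.122 0.857
outer loop
vertex -3.357 0.69 4.271
vertex -3.995 0.647 3.905
vertex -3.683 0.037 4.174
endloop
endfacet
facet normal -0.974 0.112 -0.196
outer loop
vertex -3.995 0.647 3.905
vertex -3.846 0.68 3.185
vertex -3.985 0.031 3.503
endloop
endfacet
facet normal -0.123 0.206 -0.971
outer loop
vertex -3.846 0.68 3.185
vertex -3.117 0.743 3.106
vertex -3.443 0.09 3.009
endloop
endfacet
facet normal 0.658 -0.746 0.102
outer loop
vertex -3.342 -0.307 3.62
vertex -2.805 0.133 3.375
vertex -2.954 0.1 4.095
endloop
endfacet
facet normal 0.132 -0.804 0.580
outer loop
vertex -3.342 -0.307 3.62
vertex -2.954 0.1 4.095
vertex -3.683 0.037 4.174
endloop
endfacet
facet normal -0.485 -0.845 0.226
outer loop
vertex -3.342 -0.307 3.62
vertex -3.683 0.037 4.174
vertex -3.985 0.031 3.503
endloop
endfacet
facet normal -0.341 -0.813 -0.472
outer loop
vertex -3.342 -0.307 3.62
vertex -3.985 0.031 3.503
vertex -3.443 0.09 3.009
endloop
endfacet
facet normal 0.366 -0.752 -0.549
outer loop
vertex -3.342 -0.307 3.62
vertex -3.443 0.09 3.009
vertex -2.805 0.133 3.375
endloop
endfacet
facet normal 0.974 -0.112 0.196
outer loop
vertex -2.954 0.1 4.095
vertex -2.805 0.133 3.375
vertex -2.815 0.749 3.777
endloop
endfacet
facet normal 0.123 -0.206 0.971
outer loop
vertex -3.683 0.037 4.174
vertex -2.954 0.1 4.095
vertex -3.357 0.69 4.271
endloop
endfacet
facet normal -0.876 -0.273 0.397
outer loop
vertex -3.985 0.031 3.503
vertex -3.683 0.037 4.174
vertex -3.995 0.647 3.905
endloop
endfacet
facet normal -0.644 -0.221 -0.733
outer loop
vertex -3.443 0.09 3.009
vertex -3.985 0.031 3.503
vertex -3.846 0.68 3.185
endloop
endfacet
facet normal 0.500 -0.122 -0.857
outer loop
vertex -2.805 0.133 3.375
vertex -3.443 0.09 3.009
vertex -3.117 0.743 3.106
endloop
endfacet

endsolid


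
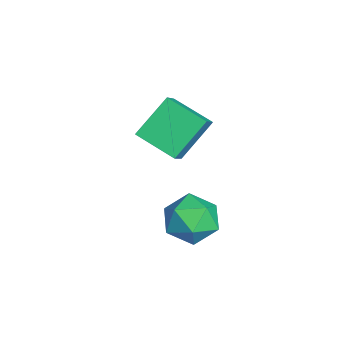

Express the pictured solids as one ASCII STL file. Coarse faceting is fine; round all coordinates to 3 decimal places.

solid 
facet normal -0.398 0.617 0.679
outer loop
vertex 1.129 -3.759 3.852
vertex 1.859 -2.776 3.387
vertex 0.364 -3.51 3.178
endloop
endfacet
facet normal -0.557 -0.751 0.355
outer loop
vertex 0.941 -4.404 2.193
vertex 1.129 -3.759 3.852
vertex 0.364 -3.51 3.178
endloop
endfacet
facet normal -0.398 0.617 0.679
outer loop
vertex 0.364 -3.51 3.178
vertex 1.859 -2.776 3.387
vertex 1.094 -2.527 2.713
endloop
endfacet
facet normal -0.729 0.237 -0.642
outer loop
vertex 1.094 -2.527 2.713
vertex 0.941 -4.404 2.193
vertex 0.364 -3.51 3.178
endloop
endfacet
facet normal 0.729 -0.237 0.642
outer loop
vertex 1.129 -3.759 3.852
vertex 2.436 -3.67 2.402
vertex 1.859 -2.776 3.387
endloop
endfacet
facet normal -0.557 -0.751 0.355
outer loop
vertex 1.706 -4.653 2.867
vertex 1.129 -3.759 3.852
vertex 0.941 -4.404 2.193
endloop
endfacet
facet normal 0.729 -0.237 0.642
outer loop
vertex 1.706 -4.653 2.867
vertex 2.436 -3.67 2.402
vertex 1.129 -3.759 3.852
endloop
endfacet
facet normal 0.557 0.751 -0.355
outer loop
vertex 1.859 -2.776 3.387
vertex 2.436 -3.67 2.402
vertex 1.094 -2.527 2.713
endloop
endfacet
facet normal -0.729 0.237 -0.642
outer loop
vertex 1.671 -3.421 1.728
vertex 0.941 -4.404 2.193
vertex 1.094 -2.527 2.713
endloop
endfacet
facet normal 0.557 0.751 -0.355
outer loop
vertex 1.094 -2.527 2.713
vertex 2.436 -3.67 2.402
vertex 1.671 -3.421 1.728
endloop
endfacet
facet normal 0.398 -0.617 -0.679
outer loop
vertex 1.671 -3.421 1.728
vertex 1.706 -4.653 2.867
vertex 0.941 -4.404 2.193
endloop
endfacet
facet normal 0.398 -0.617 -0.679
outer loop
vertex 2.436 -3.67 2.402
vertex 1.706 -4.653 2.867
vertex 1.671 -3.421 1.728
endloop
endfacet
facet normal -0.015 -0.053 0.998
outer loop
vertex 2.976 -2.865 0.747
vertex 2.212 -3.265 0.714
vertex 2.941 -3.725 0.701
endloop
endfacet
facet normal 0.655 -0.067 0.753
outer loop
vertex 2.976 -2.865 0.747
vertex 2.941 -3.725 0.701
vertex 3.522 -3.291 0.234
endloop
endfacet
facet normal 0.763 0.527 0.374
outer loop
vertex 2.976 -2.865 0.747
vertex 3.522 -3.291 0.234
vertex 3.153 -2.562 -0.04
endloop
endfacet
facet normal 0.159 0.909 0.386
outer loop
vertex 2.976 -2.865 0.747
vertex 3.153 -2.562 -0.04
vertex 2.343 -2.546 0.256
endloop
endfacet
facet normal -0.321 0.550 0.771
outer loop
vertex 2.976 -2.865 0.747
vertex 2.343 -2.546 0.256
vertex 2.212 -3.265 0.714
endloop
endfacet
facet normal 0.717 -0.624 0.312
outer loop
vertex 3.522 -3.291 0.234
vertex 2.941 -3.725 0.701
vertex 3.097 -3.954 -0.116
endloop
endfacet
facet normal -0.368 -0.603 0.708
outer loop
vertex 2.941 -3.725 0.701
vertex 2.212 -3.265 0.714
vertex 2.287 -3.938 0.18
endloop
endfacet
facet normal -0.863 0.374 0.340
outer loop
vertex 2.212 -3.265 0.714
vertex 2.343 -2.546 0.256
vertex 1.918 -3.209 -0.094
endloop
endfacet
facet normal -0.085 0.955 -0.284
outer loop
vertex 2.343 -2.546 0.256
vertex 3.153 -2.562 -0.04
vertex 2.499 -2.775 -0.561
endloop
endfacet
facet normal 0.892 0.338 -0.301
outer loop
vertex 3.153 -2.562 -0.04
vertex 3.522 -3.291 0.234
vertex 3.228 -3.235 -0.574
endloop
endfacet
facet normal -0.159 -0.909 -0.386
outer loop
vertex 2.464 -3.635 -0.607
vertex 3.097 -3.954 -0.116
vertex 2.287 -3.938 0.18
endloop
endfacet
facet normal -0.763 -0.527 -0.374
outer loop
vertex 2.464 -3.635 -0.607
vertex 2.287 -3.938 0.18
vertex 1.918 -3.209 -0.094
endloop
endfacet
facet normal -0.655 0.067 -0.753
outer loop
vertex 2.464 -3.635 -0.607
vertex 1.918 -3.209 -0.094
vertex 2.499 -2.775 -0.561
endloop
endfacet
facet normal 0.015 0.053 -0.998
outer loop
vertex 2.464 -3.635 -0.607
vertex 2.499 -2.775 -0.561
vertex 3.228 -3.235 -0.574
endloop
endfacet
facet normal 0.321 -0.550 -0.771
outer loop
vertex 2.464 -3.635 -0.607
vertex 3.228 -3.235 -0.574
vertex 3.097 -3.954 -0.116
endloop
endfacet
facet normal 0.085 -0.955 0.284
outer loop
vertex 2.287 -3.938 0.18
vertex 3.097 -3.954 -0.116
vertex 2.941 -3.725 0.701
endloop
endfacet
facet normal -0.892 -0.338 0.301
outer loop
vertex 1.918 -3.209 -0.094
vertex 2.287 -3.938 0.18
vertex 2.212 -3.265 0.714
endloop
endfacet
facet normal -0.717 0.624 -0.312
outer loop
vertex 2.499 -2.775 -0.561
vertex 1.918 -3.209 -0.094
vertex 2.343 -2.546 0.256
endloop
endfacet
facet normal 0.368 0.603 -0.708
outer loop
vertex 3.228 -3.235 -0.574
vertex 2.499 -2.775 -0.561
vertex 3.153 -2.562 -0.04
endloop
endfacet
facet normal 0.863 -0.374 -0.340
outer loop
vertex 3.097 -3.954 -0.116
vertex 3.228 -3.235 -0.574
vertex 3.522 -3.291 0.234
endloop
endfacet

endsolid


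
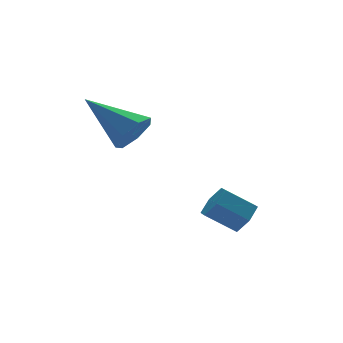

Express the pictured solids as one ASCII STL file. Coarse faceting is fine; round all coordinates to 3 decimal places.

solid 
facet normal 0.462 -0.732 -0.500
outer loop
vertex -2.145 0.544 2.518
vertex -2.794 0.203 2.417
vertex -2.465 0.706 1.985
endloop
endfacet
facet normal 0.543 0.837 -0.071
outer loop
vertex -2.145 0.544 2.518
vertex -2.465 0.706 1.985
vertex -3.686 1.617 3.383
endloop
endfacet
facet normal 0.461 -0.732 -0.501
outer loop
vertex -2.465 0.706 1.985
vertex -2.794 0.203 2.417
vertex -3.033 0.49 1.778
endloop
endfacet
facet normal -0.086 0.798 -0.596
outer loop
vertex -2.465 0.706 1.985
vertex -3.033 0.49 1.778
vertex -3.686 1.617 3.383
endloop
endfacet
facet normal 0.462 -0.732 -0.501
outer loop
vertex -3.033 0.49 1.778
vertex -2.794 0.203 2.417
vertex -3.421 0.058 2.051
endloop
endfacet
facet normal -0.764 0.339 -0.549
outer loop
vertex -3.033 0.49 1.778
vertex -3.421 0.058 2.051
vertex -3.686 1.617 3.383
endloop
endfacet
facet normal 0.462 -0.732 -0.501
outer loop
vertex -3.421 0.058 2.051
vertex -2.794 0.203 2.417
vertex -3.337 -0.265 2.6
endloop
endfacet
facet normal -0.980 -0.196 0.035
outer loop
vertex -3.421 0.058 2.051
vertex -3.337 -0.265 2.6
vertex -3.686 1.617 3.383
endloop
endfacet
facet normal 0.462 -0.732 -0.500
outer loop
vertex -3.337 -0.265 2.6
vertex -2.794 0.203 2.417
vertex -2.845 -0.235 3.011
endloop
endfacet
facet normal -0.572 -0.403 0.714
outer loop
vertex -3.337 -0.265 2.6
vertex -2.845 -0.235 3.011
vertex -3.686 1.617 3.383
endloop
endfacet
facet normal 0.462 -0.732 -0.500
outer loop
vertex -2.845 -0.235 3.011
vertex -2.794 0.203 2.417
vertex -2.314 0.125 2.974
endloop
endfacet
facet normal 0.154 -0.127 0.980
outer loop
vertex -2.845 -0.235 3.011
vertex -2.314 0.125 2.974
vertex -3.686 1.617 3.383
endloop
endfacet
facet normal 0.462 -0.732 -0.501
outer loop
vertex -2.314 0.125 2.974
vertex -2.794 0.203 2.417
vertex -2.145 0.544 2.518
endloop
endfacet
facet normal 0.650 0.424 0.631
outer loop
vertex -2.314 0.125 2.974
vertex -2.145 0.544 2.518
vertex -3.686 1.617 3.383
endloop
endfacet
facet normal 0.722 -0.392 -0.570
outer loop
vertex 0.217 -1.53 -0.332
vertex -0.049 -1.287 -0.836
vertex 0.375 -0.962 -0.522
endloop
endfacet
facet normal 0.643 0.076 0.762
outer loop
vertex 0.217 -1.53 -0.332
vertex 0.375 -0.962 -0.522
vertex -0.585 -1.097 0.301
endloop
endfacet
facet normal 0.643 0.076 0.762
outer loop
vertex -0.585 -1.097 0.301
vertex 0.375 -0.962 -0.522
vertex -0.427 -0.528 0.111
endloop
endfacet
facet normal -0.723 0.391 0.570
outer loop
vertex -0.585 -1.097 0.301
vertex -0.427 -0.528 0.111
vertex -0.851 -0.853 -0.204
endloop
endfacet
facet normal 0.722 -0.391 -0.570
outer loop
vertex 0.375 -0.962 -0.522
vertex -0.049 -1.287 -0.836
vertex 0.109 -0.718 -1.026
endloop
endfacet
facet normal 0.542 0.832 0.117
outer loop
vertex 0.375 -0.962 -0.522
vertex 0.109 -0.718 -1.026
vertex -0.427 -0.528 0.111
endloop
endfacet
facet normal 0.542 0.832 0.117
outer loop
vertex -0.427 -0.528 0.111
vertex 0.109 -0.718 -1.026
vertex -0.693 -0.284 -0.393
endloop
endfacet
facet normal -0.723 0.390 0.570
outer loop
vertex -0.427 -0.528 0.111
vertex -0.693 -0.284 -0.393
vertex -0.851 -0.853 -0.204
endloop
endfacet
facet normal 0.723 -0.391 -0.570
outer loop
vertex 0.109 -0.718 -1.026
vertex -0.049 -1.287 -0.836
vertex -0.315 -1.043 -1.341
endloop
endfacet
facet normal -0.100 0.757 -0.646
outer loop
vertex 0.109 -0.718 -1.026
vertex -0.315 -1.043 -1.341
vertex -0.693 -0.284 -0.393
endloop
endfacet
facet normal -0.102 0.756 -0.646
outer loop
vertex -0.693 -0.284 -0.393
vertex -0.315 -1.043 -1.341
vertex -1.117 -0.61 -0.708
endloop
endfacet
facet normal -0.723 0.390 0.570
outer loop
vertex -0.693 -0.284 -0.393
vertex -1.117 -0.61 -0.708
vertex -0.851 -0.853 -0.204
endloop
endfacet
facet normal 0.723 -0.391 -0.570
outer loop
vertex -0.315 -1.043 -1.341
vertex -0.049 -1.287 -0.836
vertex -0.473 -1.612 -1.151
endloop
endfacet
facet normal -0.643 -0.076 -0.762
outer loop
vertex -0.315 -1.043 -1.341
vertex -0.473 -1.612 -1.151
vertex -1.117 -0.61 -0.708
endloop
endfacet
facet normal -0.643 -0.076 -0.762
outer loop
vertex -1.117 -0.61 -0.708
vertex -0.473 -1.612 -1.151
vertex -1.275 -1.178 -0.518
endloop
endfacet
facet normal -0.722 0.392 0.570
outer loop
vertex -1.117 -0.61 -0.708
vertex -1.275 -1.178 -0.518
vertex -0.851 -0.853 -0.204
endloop
endfacet
facet normal 0.723 -0.390 -0.570
outer loop
vertex -0.473 -1.612 -1.151
vertex -0.049 -1.287 -0.836
vertex -0.207 -1.856 -0.647
endloop
endfacet
facet normal -0.542 -0.832 -0.117
outer loop
vertex -0.473 -1.612 -1.151
vertex -0.207 -1.856 -0.647
vertex -1.275 -1.178 -0.518
endloop
endfacet
facet normal -0.542 -0.832 -0.117
outer loop
vertex -1.275 -1.178 -0.518
vertex -0.207 -1.856 -0.647
vertex -1.009 -1.422 -0.014
endloop
endfacet
facet normal -0.722 0.391 0.570
outer loop
vertex -1.275 -1.178 -0.518
vertex -1.009 -1.422 -0.014
vertex -0.851 -0.853 -0.204
endloop
endfacet
facet normal 0.723 -0.390 -0.570
outer loop
vertex -0.207 -1.856 -0.647
vertex -0.049 -1.287 -0.836
vertex 0.217 -1.53 -0.332
endloop
endfacet
facet normal 0.101 -0.756 0.647
outer loop
vertex -0.207 -1.856 -0.647
vertex 0.217 -1.53 -0.332
vertex -1.009 -1.422 -0.014
endloop
endfacet
facet normal 0.101 -0.757 0.646
outer loop
vertex -1.009 -1.422 -0.014
vertex 0.217 -1.53 -0.332
vertex -0.585 -1.097 0.301
endloop
endfacet
facet normal -0.723 0.391 0.570
outer loop
vertex -1.009 -1.422 -0.014
vertex -0.585 -1.097 0.301
vertex -0.851 -0.853 -0.204
endloop
endfacet

endsolid


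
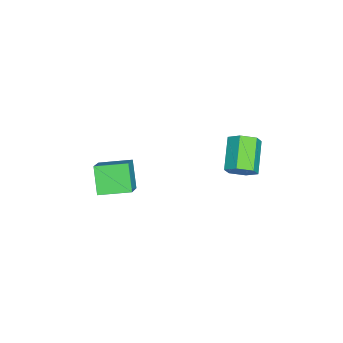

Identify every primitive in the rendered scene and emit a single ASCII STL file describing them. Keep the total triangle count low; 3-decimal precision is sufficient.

solid 
facet normal -0.768 -0.093 -0.634
outer loop
vertex 3.197 -3.064 -1.311
vertex 2.888 -1.859 -1.113
vertex 3.913 -2.73 -2.228
endloop
endfacet
facet normal 0.245 -0.957 -0.157
outer loop
vertex 4.812 -2.621 -1.487
vertex 3.197 -3.064 -1.311
vertex 3.913 -2.73 -2.228
endloop
endfacet
facet normal -0.768 -0.093 -0.634
outer loop
vertex 3.913 -2.73 -2.228
vertex 2.888 -1.859 -1.113
vertex 3.604 -1.524 -2.03
endloop
endfacet
facet normal 0.591 0.276 -0.758
outer loop
vertex 3.604 -1.524 -2.03
vertex 4.812 -2.621 -1.487
vertex 3.913 -2.73 -2.228
endloop
endfacet
facet normal -0.591 -0.276 0.758
outer loop
vertex 3.197 -3.064 -1.311
vertex 3.787 -1.75 -0.372
vertex 2.888 -1.859 -1.113
endloop
endfacet
facet normal 0.245 -0.957 -0.158
outer loop
vertex 4.096 -2.956 -0.57
vertex 3.197 -3.064 -1.311
vertex 4.812 -2.621 -1.487
endloop
endfacet
facet normal -0.591 -0.276 0.758
outer loop
vertex 4.096 -2.956 -0.57
vertex 3.787 -1.75 -0.372
vertex 3.197 -3.064 -1.311
endloop
endfacet
facet normal -0.246 0.956 0.157
outer loop
vertex 2.888 -1.859 -1.113
vertex 3.787 -1.75 -0.372
vertex 3.604 -1.524 -2.03
endloop
endfacet
facet normal 0.591 0.276 -0.758
outer loop
vertex 4.503 -1.416 -1.289
vertex 4.812 -2.621 -1.487
vertex 3.604 -1.524 -2.03
endloop
endfacet
facet normal -0.245 0.957 0.157
outer loop
vertex 3.604 -1.524 -2.03
vertex 3.787 -1.75 -0.372
vertex 4.503 -1.416 -1.289
endloop
endfacet
facet normal 0.768 0.093 0.634
outer loop
vertex 4.503 -1.416 -1.289
vertex 4.096 -2.956 -0.57
vertex 4.812 -2.621 -1.487
endloop
endfacet
facet normal 0.768 0.093 0.634
outer loop
vertex 3.787 -1.75 -0.372
vertex 4.096 -2.956 -0.57
vertex 4.503 -1.416 -1.289
endloop
endfacet
facet normal 0.849 0.122 -0.515
outer loop
vertex 3.948 2.233 0.589
vertex 3.62 2.334 0.072
vertex 3.775 2.809 0.44
endloop
endfacet
facet normal 0.449 0.348 0.823
outer loop
vertex 3.948 2.233 0.589
vertex 3.775 2.809 0.44
vertex 2.767 2.065 1.304
endloop
endfacet
facet normal 0.449 0.347 0.823
outer loop
vertex 2.767 2.065 1.304
vertex 3.775 2.809 0.44
vertex 2.595 2.641 1.155
endloop
endfacet
facet normal -0.849 -0.120 0.514
outer loop
vertex 2.767 2.065 1.304
vertex 2.595 2.641 1.155
vertex 2.44 2.166 0.788
endloop
endfacet
facet normal 0.849 0.122 -0.515
outer loop
vertex 3.775 2.809 0.44
vertex 3.62 2.334 0.072
vertex 3.447 2.91 -0.077
endloop
endfacet
facet normal -0.017 0.979 0.202
outer loop
vertex 3.775 2.809 0.44
vertex 3.447 2.91 -0.077
vertex 2.595 2.641 1.155
endloop
endfacet
facet normal -0.017 0.979 0.202
outer loop
vertex 2.595 2.641 1.155
vertex 3.447 2.91 -0.077
vertex 2.267 2.742 0.638
endloop
endfacet
facet normal -0.849 -0.121 0.515
outer loop
vertex 2.595 2.641 1.155
vertex 2.267 2.742 0.638
vertex 2.44 2.166 0.788
endloop
endfacet
facet normal 0.849 0.122 -0.514
outer loop
vertex 3.447 2.91 -0.077
vertex 3.62 2.334 0.072
vertex 3.293 2.435 -0.444
endloop
endfacet
facet normal -0.466 0.631 -0.621
outer loop
vertex 3.447 2.91 -0.077
vertex 3.293 2.435 -0.444
vertex 2.267 2.742 0.638
endloop
endfacet
facet normal -0.465 0.631 -0.620
outer loop
vertex 2.267 2.742 0.638
vertex 3.293 2.435 -0.444
vertex 2.112 2.267 0.271
endloop
endfacet
facet normal -0.849 -0.121 0.515
outer loop
vertex 2.267 2.742 0.638
vertex 2.112 2.267 0.271
vertex 2.44 2.166 0.788
endloop
endfacet
facet normal 0.849 0.120 -0.514
outer loop
vertex 3.293 2.435 -0.444
vertex 3.62 2.334 0.072
vertex 3.465 1.859 -0.295
endloop
endfacet
facet normal -0.449 -0.347 -0.823
outer loop
vertex 3.293 2.435 -0.444
vertex 3.465 1.859 -0.295
vertex 2.112 2.267 0.271
endloop
endfacet
facet normal -0.449 -0.348 -0.823
outer loop
vertex 2.112 2.267 0.271
vertex 3.465 1.859 -0.295
vertex 2.285 1.691 0.42
endloop
endfacet
facet normal -0.849 -0.122 0.515
outer loop
vertex 2.112 2.267 0.271
vertex 2.285 1.691 0.42
vertex 2.44 2.166 0.788
endloop
endfacet
facet normal 0.849 0.121 -0.515
outer loop
vertex 3.465 1.859 -0.295
vertex 3.62 2.334 0.072
vertex 3.793 1.758 0.222
endloop
endfacet
facet normal 0.017 -0.979 -0.202
outer loop
vertex 3.465 1.859 -0.295
vertex 3.793 1.758 0.222
vertex 2.285 1.691 0.42
endloop
endfacet
facet normal 0.017 -0.979 -0.202
outer loop
vertex 2.285 1.691 0.42
vertex 3.793 1.758 0.222
vertex 2.613 1.59 0.937
endloop
endfacet
facet normal -0.849 -0.122 0.515
outer loop
vertex 2.285 1.691 0.42
vertex 2.613 1.59 0.937
vertex 2.44 2.166 0.788
endloop
endfacet
facet normal 0.849 0.121 -0.515
outer loop
vertex 3.793 1.758 0.222
vertex 3.62 2.334 0.072
vertex 3.948 2.233 0.589
endloop
endfacet
facet normal 0.466 -0.631 0.620
outer loop
vertex 3.793 1.758 0.222
vertex 3.948 2.233 0.589
vertex 2.613 1.59 0.937
endloop
endfacet
facet normal 0.466 -0.631 0.621
outer loop
vertex 2.613 1.59 0.937
vertex 3.948 2.233 0.589
vertex 2.767 2.065 1.304
endloop
endfacet
facet normal -0.849 -0.122 0.514
outer loop
vertex 2.613 1.59 0.937
vertex 2.767 2.065 1.304
vertex 2.44 2.166 0.788
endloop
endfacet

endsolid


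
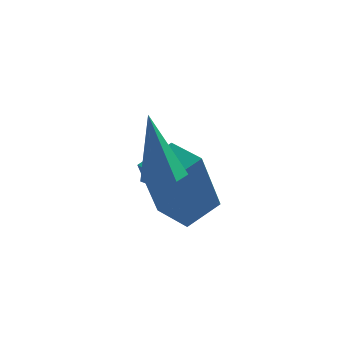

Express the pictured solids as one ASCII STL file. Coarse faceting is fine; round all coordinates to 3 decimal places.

solid 
facet normal -0.544 -0.765 -0.345
outer loop
vertex 3.734 -3.681 -0.195
vertex 2.776 -3.03 -0.129
vertex 4.062 -2.993 -2.237
endloop
endfacet
facet normal 0.826 -0.561 -0.057
outer loop
vertex 4.704 -2.09 -1.831
vertex 3.734 -3.681 -0.195
vertex 4.062 -2.993 -2.237
endloop
endfacet
facet normal -0.543 -0.765 -0.345
outer loop
vertex 4.062 -2.993 -2.237
vertex 2.776 -3.03 -0.129
vertex 3.104 -2.342 -2.172
endloop
endfacet
facet normal 0.150 0.315 -0.937
outer loop
vertex 3.104 -2.342 -2.172
vertex 4.704 -2.09 -1.831
vertex 4.062 -2.993 -2.237
endloop
endfacet
facet normal -0.150 -0.315 0.937
outer loop
vertex 3.734 -3.681 -0.195
vertex 3.418 -2.127 0.277
vertex 2.776 -3.03 -0.129
endloop
endfacet
facet normal 0.826 -0.561 -0.057
outer loop
vertex 4.376 -2.778 0.212
vertex 3.734 -3.681 -0.195
vertex 4.704 -2.09 -1.831
endloop
endfacet
facet normal -0.151 -0.315 0.937
outer loop
vertex 4.376 -2.778 0.212
vertex 3.418 -2.127 0.277
vertex 3.734 -3.681 -0.195
endloop
endfacet
facet normal -0.826 0.562 0.057
outer loop
vertex 2.776 -3.03 -0.129
vertex 3.418 -2.127 0.277
vertex 3.104 -2.342 -2.172
endloop
endfacet
facet normal 0.150 0.316 -0.937
outer loop
vertex 3.746 -1.439 -1.765
vertex 4.704 -2.09 -1.831
vertex 3.104 -2.342 -2.172
endloop
endfacet
facet normal -0.826 0.561 0.057
outer loop
vertex 3.104 -2.342 -2.172
vertex 3.418 -2.127 0.277
vertex 3.746 -1.439 -1.765
endloop
endfacet
facet normal 0.544 0.765 0.345
outer loop
vertex 3.746 -1.439 -1.765
vertex 4.376 -2.778 0.212
vertex 4.704 -2.09 -1.831
endloop
endfacet
facet normal 0.543 0.765 0.345
outer loop
vertex 3.418 -2.127 0.277
vertex 4.376 -2.778 0.212
vertex 3.746 -1.439 -1.765
endloop
endfacet
facet normal 0.233 -0.138 -0.963
outer loop
vertex 4.236 -3.571 0.065
vertex 3.673 -3.745 -0.046
vertex 3.823 -3.166 -0.093
endloop
endfacet
facet normal 0.610 0.736 0.292
outer loop
vertex 4.236 -3.571 0.065
vertex 3.823 -3.166 -0.093
vertex 3.187 -3.455 1.966
endloop
endfacet
facet normal 0.233 -0.138 -0.963
outer loop
vertex 3.823 -3.166 -0.093
vertex 3.673 -3.745 -0.046
vertex 3.26 -3.341 -0.204
endloop
endfacet
facet normal -0.304 0.952 0.040
outer loop
vertex 3.823 -3.166 -0.093
vertex 3.26 -3.341 -0.204
vertex 3.187 -3.455 1.966
endloop
endfacet
facet normal 0.233 -0.138 -0.963
outer loop
vertex 3.26 -3.341 -0.204
vertex 3.673 -3.745 -0.046
vertex 3.11 -3.92 -0.157
endloop
endfacet
facet normal -0.968 0.249 -0.019
outer loop
vertex 3.26 -3.341 -0.204
vertex 3.11 -3.92 -0.157
vertex 3.187 -3.455 1.966
endloop
endfacet
facet normal 0.233 -0.140 -0.962
outer loop
vertex 3.11 -3.92 -0.157
vertex 3.673 -3.745 -0.046
vertex 3.523 -4.324 0.002
endloop
endfacet
facet normal -0.722 -0.670 0.173
outer loop
vertex 3.11 -3.92 -0.157
vertex 3.523 -4.324 0.002
vertex 3.187 -3.455 1.966
endloop
endfacet
facet normal 0.233 -0.140 -0.962
outer loop
vertex 3.523 -4.324 0.002
vertex 3.673 -3.745 -0.046
vertex 4.087 -4.15 0.113
endloop
endfacet
facet normal 0.190 -0.885 0.424
outer loop
vertex 3.523 -4.324 0.002
vertex 4.087 -4.15 0.113
vertex 3.187 -3.455 1.966
endloop
endfacet
facet normal 0.233 -0.140 -0.962
outer loop
vertex 4.087 -4.15 0.113
vertex 3.673 -3.745 -0.046
vertex 4.236 -3.571 0.065
endloop
endfacet
facet normal 0.856 -0.180 0.484
outer loop
vertex 4.087 -4.15 0.113
vertex 4.236 -3.571 0.065
vertex 3.187 -3.455 1.966
endloop
endfacet

endsolid


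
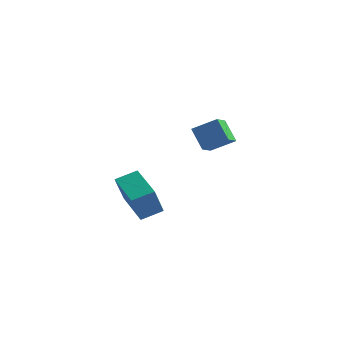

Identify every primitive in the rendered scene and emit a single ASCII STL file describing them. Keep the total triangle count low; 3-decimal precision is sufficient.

solid 
facet normal -0.870 0.352 0.344
outer loop
vertex 2.51 -4.022 2.601
vertex 3.056 -3.094 3.032
vertex 2.255 -3.162 1.075
endloop
endfacet
facet normal -0.471 -0.800 -0.372
outer loop
vertex 3.944 -3.846 0.408
vertex 2.51 -4.022 2.601
vertex 2.255 -3.162 1.075
endloop
endfacet
facet normal -0.870 0.353 0.344
outer loop
vertex 2.255 -3.162 1.075
vertex 3.056 -3.094 3.032
vertex 2.802 -2.234 1.506
endloop
endfacet
facet normal -0.144 0.485 -0.862
outer loop
vertex 2.802 -2.234 1.506
vertex 3.944 -3.846 0.408
vertex 2.255 -3.162 1.075
endloop
endfacet
facet normal 0.144 -0.485 0.862
outer loop
vertex 2.51 -4.022 2.601
vertex 4.745 -3.778 2.365
vertex 3.056 -3.094 3.032
endloop
endfacet
facet normal -0.471 -0.800 -0.372
outer loop
vertex 4.198 -4.706 1.934
vertex 2.51 -4.022 2.601
vertex 3.944 -3.846 0.408
endloop
endfacet
facet normal 0.144 -0.485 0.862
outer loop
vertex 4.198 -4.706 1.934
vertex 4.745 -3.778 2.365
vertex 2.51 -4.022 2.601
endloop
endfacet
facet normal 0.471 0.800 0.372
outer loop
vertex 3.056 -3.094 3.032
vertex 4.745 -3.778 2.365
vertex 2.802 -2.234 1.506
endloop
endfacet
facet normal -0.144 0.485 -0.862
outer loop
vertex 4.49 -2.918 0.839
vertex 3.944 -3.846 0.408
vertex 2.802 -2.234 1.506
endloop
endfacet
facet normal 0.471 0.800 0.372
outer loop
vertex 2.802 -2.234 1.506
vertex 4.745 -3.778 2.365
vertex 4.49 -2.918 0.839
endloop
endfacet
facet normal 0.870 -0.353 -0.344
outer loop
vertex 4.49 -2.918 0.839
vertex 4.198 -4.706 1.934
vertex 3.944 -3.846 0.408
endloop
endfacet
facet normal 0.870 -0.353 -0.344
outer loop
vertex 4.745 -3.778 2.365
vertex 4.198 -4.706 1.934
vertex 4.49 -2.918 0.839
endloop
endfacet
facet normal -0.614 0.126 0.779
outer loop
vertex 2.345 1.381 4.292
vertex 3.372 2.045 4.994
vertex 2.001 2.368 3.862
endloop
endfacet
facet normal -0.728 -0.471 -0.498
outer loop
vertex 2.848 2.195 2.786
vertex 2.345 1.381 4.292
vertex 2.001 2.368 3.862
endloop
endfacet
facet normal -0.614 0.126 0.779
outer loop
vertex 2.001 2.368 3.862
vertex 3.372 2.045 4.994
vertex 3.028 3.032 4.564
endloop
endfacet
facet normal -0.305 0.873 -0.380
outer loop
vertex 3.028 3.032 4.564
vertex 2.848 2.195 2.786
vertex 2.001 2.368 3.862
endloop
endfacet
facet normal 0.305 -0.873 0.380
outer loop
vertex 2.345 1.381 4.292
vertex 4.219 1.872 3.918
vertex 3.372 2.045 4.994
endloop
endfacet
facet normal -0.728 -0.471 -0.498
outer loop
vertex 3.192 1.208 3.216
vertex 2.345 1.381 4.292
vertex 2.848 2.195 2.786
endloop
endfacet
facet normal 0.305 -0.873 0.380
outer loop
vertex 3.192 1.208 3.216
vertex 4.219 1.872 3.918
vertex 2.345 1.381 4.292
endloop
endfacet
facet normal 0.728 0.471 0.498
outer loop
vertex 3.372 2.045 4.994
vertex 4.219 1.872 3.918
vertex 3.028 3.032 4.564
endloop
endfacet
facet normal -0.305 0.873 -0.380
outer loop
vertex 3.875 2.859 3.488
vertex 2.848 2.195 2.786
vertex 3.028 3.032 4.564
endloop
endfacet
facet normal 0.728 0.471 0.498
outer loop
vertex 3.028 3.032 4.564
vertex 4.219 1.872 3.918
vertex 3.875 2.859 3.488
endloop
endfacet
facet normal 0.614 -0.126 -0.779
outer loop
vertex 3.875 2.859 3.488
vertex 3.192 1.208 3.216
vertex 2.848 2.195 2.786
endloop
endfacet
facet normal 0.614 -0.126 -0.779
outer loop
vertex 4.219 1.872 3.918
vertex 3.192 1.208 3.216
vertex 3.875 2.859 3.488
endloop
endfacet

endsolid


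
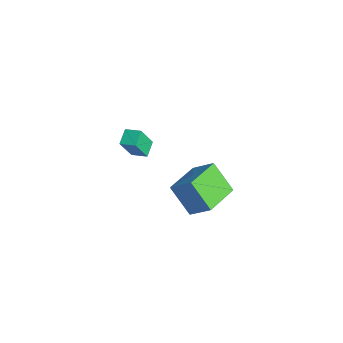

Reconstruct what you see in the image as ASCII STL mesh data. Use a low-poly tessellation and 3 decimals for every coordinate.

solid 
facet normal -0.715 0.573 0.401
outer loop
vertex -3.458 -3.585 1.193
vertex -2.807 -2.931 1.419
vertex -3.688 -2.856 -0.257
endloop
endfacet
facet normal -0.685 -0.688 -0.237
outer loop
vertex -2.973 -3.429 -0.659
vertex -3.458 -3.585 1.193
vertex -3.688 -2.856 -0.257
endloop
endfacet
facet normal -0.714 0.573 0.401
outer loop
vertex -3.688 -2.856 -0.257
vertex -2.807 -2.931 1.419
vertex -3.037 -2.202 -0.032
endloop
endfacet
facet normal -0.141 0.445 -0.885
outer loop
vertex -3.037 -2.202 -0.032
vertex -2.973 -3.429 -0.659
vertex -3.688 -2.856 -0.257
endloop
endfacet
facet normal 0.140 -0.445 0.884
outer loop
vertex -3.458 -3.585 1.193
vertex -2.092 -3.504 1.017
vertex -2.807 -2.931 1.419
endloop
endfacet
facet normal -0.685 -0.689 -0.237
outer loop
vertex -2.743 -4.158 0.792
vertex -3.458 -3.585 1.193
vertex -2.973 -3.429 -0.659
endloop
endfacet
facet normal 0.140 -0.444 0.885
outer loop
vertex -2.743 -4.158 0.792
vertex -2.092 -3.504 1.017
vertex -3.458 -3.585 1.193
endloop
endfacet
facet normal 0.685 0.689 0.237
outer loop
vertex -2.807 -2.931 1.419
vertex -2.092 -3.504 1.017
vertex -3.037 -2.202 -0.032
endloop
endfacet
facet normal -0.140 0.445 -0.885
outer loop
vertex -2.322 -2.775 -0.433
vertex -2.973 -3.429 -0.659
vertex -3.037 -2.202 -0.032
endloop
endfacet
facet normal 0.685 0.689 0.238
outer loop
vertex -3.037 -2.202 -0.032
vertex -2.092 -3.504 1.017
vertex -2.322 -2.775 -0.433
endloop
endfacet
facet normal 0.715 -0.573 -0.401
outer loop
vertex -2.322 -2.775 -0.433
vertex -2.743 -4.158 0.792
vertex -2.973 -3.429 -0.659
endloop
endfacet
facet normal 0.714 -0.573 -0.401
outer loop
vertex -2.092 -3.504 1.017
vertex -2.743 -4.158 0.792
vertex -2.322 -2.775 -0.433
endloop
endfacet
facet normal -0.580 -0.486 -0.653
outer loop
vertex 2.89 -3.472 2.238
vertex 1.672 -1.771 2.054
vertex 3.988 -2.843 0.794
endloop
endfacet
facet normal 0.580 -0.810 0.088
outer loop
vertex 4.888 -2.089 1.806
vertex 2.89 -3.472 2.238
vertex 3.988 -2.843 0.794
endloop
endfacet
facet normal -0.580 -0.486 -0.654
outer loop
vertex 3.988 -2.843 0.794
vertex 1.672 -1.771 2.054
vertex 2.771 -1.141 0.61
endloop
endfacet
facet normal 0.572 0.327 -0.752
outer loop
vertex 2.771 -1.141 0.61
vertex 4.888 -2.089 1.806
vertex 3.988 -2.843 0.794
endloop
endfacet
facet normal -0.571 -0.328 0.752
outer loop
vertex 2.89 -3.472 2.238
vertex 2.572 -1.017 3.066
vertex 1.672 -1.771 2.054
endloop
endfacet
facet normal 0.580 -0.810 0.088
outer loop
vertex 3.789 -2.719 3.25
vertex 2.89 -3.472 2.238
vertex 4.888 -2.089 1.806
endloop
endfacet
facet normal -0.572 -0.328 0.752
outer loop
vertex 3.789 -2.719 3.25
vertex 2.572 -1.017 3.066
vertex 2.89 -3.472 2.238
endloop
endfacet
facet normal -0.580 0.810 -0.088
outer loop
vertex 1.672 -1.771 2.054
vertex 2.572 -1.017 3.066
vertex 2.771 -1.141 0.61
endloop
endfacet
facet normal 0.572 0.328 -0.752
outer loop
vertex 3.67 -0.388 1.622
vertex 4.888 -2.089 1.806
vertex 2.771 -1.141 0.61
endloop
endfacet
facet normal -0.580 0.810 -0.088
outer loop
vertex 2.771 -1.141 0.61
vertex 2.572 -1.017 3.066
vertex 3.67 -0.388 1.622
endloop
endfacet
facet normal 0.580 0.486 0.654
outer loop
vertex 3.67 -0.388 1.622
vertex 3.789 -2.719 3.25
vertex 4.888 -2.089 1.806
endloop
endfacet
facet normal 0.581 0.486 0.653
outer loop
vertex 2.572 -1.017 3.066
vertex 3.789 -2.719 3.25
vertex 3.67 -0.388 1.622
endloop
endfacet

endsolid


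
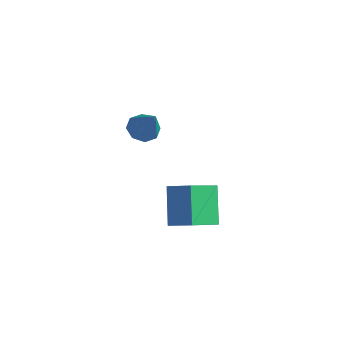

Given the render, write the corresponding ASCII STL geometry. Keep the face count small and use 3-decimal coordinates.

solid 
facet normal -0.559 0.176 -0.810
outer loop
vertex -2.396 -0.03 -0.159
vertex -2.861 0.391 0.253
vertex -2.24 0.522 -0.147
endloop
endfacet
facet normal 0.935 -0.259 -0.240
outer loop
vertex -2.396 -0.03 -0.159
vertex -2.24 0.522 -0.147
vertex -1.899 0.089 1.647
endloop
endfacet
facet normal -0.559 0.175 -0.811
outer loop
vertex -2.24 0.522 -0.147
vertex -2.861 0.391 0.253
vertex -2.448 0.997 0.099
endloop
endfacet
facet normal 0.901 0.429 -0.068
outer loop
vertex -2.24 0.522 -0.147
vertex -2.448 0.997 0.099
vertex -1.899 0.089 1.647
endloop
endfacet
facet normal -0.559 0.175 -0.810
outer loop
vertex -2.448 0.997 0.099
vertex -2.861 0.391 0.253
vertex -2.897 1.117 0.435
endloop
endfacet
facet normal 0.461 0.827 0.321
outer loop
vertex -2.448 0.997 0.099
vertex -2.897 1.117 0.435
vertex -1.899 0.089 1.647
endloop
endfacet
facet normal -0.559 0.175 -0.810
outer loop
vertex -2.897 1.117 0.435
vertex -2.861 0.391 0.253
vertex -3.326 0.812 0.665
endloop
endfacet
facet normal -0.125 0.703 0.700
outer loop
vertex -2.897 1.117 0.435
vertex -3.326 0.812 0.665
vertex -1.899 0.089 1.647
endloop
endfacet
facet normal -0.559 0.175 -0.810
outer loop
vertex -3.326 0.812 0.665
vertex -2.861 0.391 0.253
vertex -3.482 0.259 0.653
endloop
endfacet
facet normal -0.518 0.128 0.846
outer loop
vertex -3.326 0.812 0.665
vertex -3.482 0.259 0.653
vertex -1.899 0.089 1.647
endloop
endfacet
facet normal -0.559 0.175 -0.810
outer loop
vertex -3.482 0.259 0.653
vertex -2.861 0.391 0.253
vertex -3.274 -0.216 0.407
endloop
endfacet
facet normal -0.483 -0.560 0.673
outer loop
vertex -3.482 0.259 0.653
vertex -3.274 -0.216 0.407
vertex -1.899 0.089 1.647
endloop
endfacet
facet normal -0.559 0.175 -0.811
outer loop
vertex -3.274 -0.216 0.407
vertex -2.861 0.391 0.253
vertex -2.824 -0.336 0.071
endloop
endfacet
facet normal -0.043 -0.958 0.284
outer loop
vertex -3.274 -0.216 0.407
vertex -2.824 -0.336 0.071
vertex -1.899 0.089 1.647
endloop
endfacet
facet normal -0.560 0.174 -0.810
outer loop
vertex -2.824 -0.336 0.071
vertex -2.861 0.391 0.253
vertex -2.396 -0.03 -0.159
endloop
endfacet
facet normal 0.545 -0.833 -0.095
outer loop
vertex -2.824 -0.336 0.071
vertex -2.396 -0.03 -0.159
vertex -1.899 0.089 1.647
endloop
endfacet
facet normal -0.443 0.472 0.762
outer loop
vertex -1.628 0.452 -2.907
vertex -0.51 0.68 -2.398
vertex -1.527 2.074 -3.852
endloop
endfacet
facet normal -0.895 -0.182 -0.407
outer loop
vertex -0.65 1.14 -5.362
vertex -1.628 0.452 -2.907
vertex -1.527 2.074 -3.852
endloop
endfacet
facet normal -0.443 0.472 0.762
outer loop
vertex -1.527 2.074 -3.852
vertex -0.51 0.68 -2.398
vertex -0.409 2.302 -3.343
endloop
endfacet
facet normal 0.053 0.863 -0.503
outer loop
vertex -0.409 2.302 -3.343
vertex -0.65 1.14 -5.362
vertex -1.527 2.074 -3.852
endloop
endfacet
facet normal -0.053 -0.863 0.503
outer loop
vertex -1.628 0.452 -2.907
vertex 0.367 -0.254 -3.908
vertex -0.51 0.68 -2.398
endloop
endfacet
facet normal -0.895 -0.182 -0.407
outer loop
vertex -0.751 -0.482 -4.417
vertex -1.628 0.452 -2.907
vertex -0.65 1.14 -5.362
endloop
endfacet
facet normal -0.053 -0.863 0.503
outer loop
vertex -0.751 -0.482 -4.417
vertex 0.367 -0.254 -3.908
vertex -1.628 0.452 -2.907
endloop
endfacet
facet normal 0.895 0.182 0.407
outer loop
vertex -0.51 0.68 -2.398
vertex 0.367 -0.254 -3.908
vertex -0.409 2.302 -3.343
endloop
endfacet
facet normal 0.053 0.863 -0.503
outer loop
vertex 0.468 1.368 -4.853
vertex -0.65 1.14 -5.362
vertex -0.409 2.302 -3.343
endloop
endfacet
facet normal 0.895 0.182 0.407
outer loop
vertex -0.409 2.302 -3.343
vertex 0.367 -0.254 -3.908
vertex 0.468 1.368 -4.853
endloop
endfacet
facet normal 0.443 -0.472 -0.762
outer loop
vertex 0.468 1.368 -4.853
vertex -0.751 -0.482 -4.417
vertex -0.65 1.14 -5.362
endloop
endfacet
facet normal 0.443 -0.472 -0.762
outer loop
vertex 0.367 -0.254 -3.908
vertex -0.751 -0.482 -4.417
vertex 0.468 1.368 -4.853
endloop
endfacet

endsolid


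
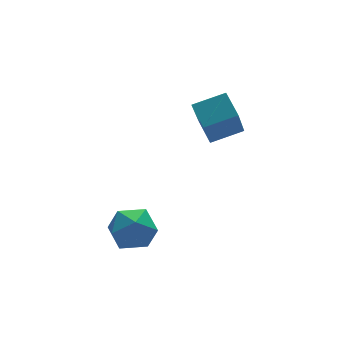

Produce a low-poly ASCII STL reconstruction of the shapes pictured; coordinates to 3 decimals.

solid 
facet normal -0.091 0.915 -0.392
outer loop
vertex -2.583 -0.916 0.552
vertex -3.161 -0.773 1.02
vertex -2.453 -0.611 1.233
endloop
endfacet
facet normal 0.586 0.692 -0.422
outer loop
vertex -2.583 -0.916 0.552
vertex -2.453 -0.611 1.233
vertex -1.999 -1.156 0.97
endloop
endfacet
facet normal 0.602 0.083 -0.794
outer loop
vertex -2.583 -0.916 0.552
vertex -1.999 -1.156 0.97
vertex -2.426 -1.656 0.594
endloop
endfacet
facet normal -0.066 -0.071 -0.995
outer loop
vertex -2.583 -0.916 0.552
vertex -2.426 -1.656 0.594
vertex -3.144 -1.419 0.625
endloop
endfacet
facet normal -0.495 0.444 -0.747
outer loop
vertex -2.583 -0.916 0.552
vertex -3.144 -1.419 0.625
vertex -3.161 -0.773 1.02
endloop
endfacet
facet normal 0.800 0.549 0.243
outer loop
vertex -1.999 -1.156 0.97
vertex -2.453 -0.611 1.233
vertex -2.216 -1.161 1.695
endloop
endfacet
facet normal -0.295 0.910 0.290
outer loop
vertex -2.453 -0.611 1.233
vertex -3.161 -0.773 1.02
vertex -2.934 -0.924 1.726
endloop
endfacet
facet normal -0.948 0.148 -0.283
outer loop
vertex -3.161 -0.773 1.02
vertex -3.144 -1.419 0.625
vertex -3.361 -1.424 1.35
endloop
endfacet
facet normal -0.255 -0.684 -0.683
outer loop
vertex -3.144 -1.419 0.625
vertex -2.426 -1.656 0.594
vertex -2.907 -1.969 1.087
endloop
endfacet
facet normal 0.826 -0.435 -0.359
outer loop
vertex -2.426 -1.656 0.594
vertex -1.999 -1.156 0.97
vertex -2.199 -1.807 1.3
endloop
endfacet
facet normal 0.066 0.071 0.995
outer loop
vertex -2.777 -1.664 1.768
vertex -2.216 -1.161 1.695
vertex -2.934 -0.924 1.726
endloop
endfacet
facet normal -0.602 -0.083 0.794
outer loop
vertex -2.777 -1.664 1.768
vertex -2.934 -0.924 1.726
vertex -3.361 -1.424 1.35
endloop
endfacet
facet normal -0.586 -0.692 0.422
outer loop
vertex -2.777 -1.664 1.768
vertex -3.361 -1.424 1.35
vertex -2.907 -1.969 1.087
endloop
endfacet
facet normal 0.091 -0.915 0.392
outer loop
vertex -2.777 -1.664 1.768
vertex -2.907 -1.969 1.087
vertex -2.199 -1.807 1.3
endloop
endfacet
facet normal 0.495 -0.444 0.747
outer loop
vertex -2.777 -1.664 1.768
vertex -2.199 -1.807 1.3
vertex -2.216 -1.161 1.695
endloop
endfacet
facet normal 0.255 0.684 0.683
outer loop
vertex -2.934 -0.924 1.726
vertex -2.216 -1.161 1.695
vertex -2.453 -0.611 1.233
endloop
endfacet
facet normal -0.826 0.435 0.359
outer loop
vertex -3.361 -1.424 1.35
vertex -2.934 -0.924 1.726
vertex -3.161 -0.773 1.02
endloop
endfacet
facet normal -0.800 -0.549 -0.243
outer loop
vertex -2.907 -1.969 1.087
vertex -3.361 -1.424 1.35
vertex -3.144 -1.419 0.625
endloop
endfacet
facet normal 0.295 -0.910 -0.290
outer loop
vertex -2.199 -1.807 1.3
vertex -2.907 -1.969 1.087
vertex -2.426 -1.656 0.594
endloop
endfacet
facet normal 0.948 -0.148 0.283
outer loop
vertex -2.216 -1.161 1.695
vertex -2.199 -1.807 1.3
vertex -1.999 -1.156 0.97
endloop
endfacet
facet normal -0.365 -0.412 0.835
outer loop
vertex 0.491 -1.26 4.598
vertex 0.536 -0.507 4.989
vertex -0.438 -1.048 4.296
endloop
endfacet
facet normal -0.052 -0.886 -0.461
outer loop
vertex 0.124 -0.413 3.011
vertex 0.491 -1.26 4.598
vertex -0.438 -1.048 4.296
endloop
endfacet
facet normal -0.365 -0.413 0.835
outer loop
vertex -0.438 -1.048 4.296
vertex 0.536 -0.507 4.989
vertex -0.393 -0.295 4.688
endloop
endfacet
facet normal -0.929 0.213 -0.302
outer loop
vertex -0.393 -0.295 4.688
vertex 0.124 -0.413 3.011
vertex -0.438 -1.048 4.296
endloop
endfacet
facet normal 0.930 -0.212 0.302
outer loop
vertex 0.491 -1.26 4.598
vertex 1.098 0.128 3.704
vertex 0.536 -0.507 4.989
endloop
endfacet
facet normal -0.053 -0.886 -0.461
outer loop
vertex 1.053 -0.625 3.312
vertex 0.491 -1.26 4.598
vertex 0.124 -0.413 3.011
endloop
endfacet
facet normal 0.930 -0.212 0.301
outer loop
vertex 1.053 -0.625 3.312
vertex 1.098 0.128 3.704
vertex 0.491 -1.26 4.598
endloop
endfacet
facet normal 0.053 0.886 0.461
outer loop
vertex 0.536 -0.507 4.989
vertex 1.098 0.128 3.704
vertex -0.393 -0.295 4.688
endloop
endfacet
facet normal -0.930 0.212 -0.302
outer loop
vertex 0.169 0.34 3.402
vertex 0.124 -0.413 3.011
vertex -0.393 -0.295 4.688
endloop
endfacet
facet normal 0.053 0.886 0.460
outer loop
vertex -0.393 -0.295 4.688
vertex 1.098 0.128 3.704
vertex 0.169 0.34 3.402
endloop
endfacet
facet normal 0.365 0.412 -0.835
outer loop
vertex 0.169 0.34 3.402
vertex 1.053 -0.625 3.312
vertex 0.124 -0.413 3.011
endloop
endfacet
facet normal 0.365 0.413 -0.834
outer loop
vertex 1.098 0.128 3.704
vertex 1.053 -0.625 3.312
vertex 0.169 0.34 3.402
endloop
endfacet

endsolid
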